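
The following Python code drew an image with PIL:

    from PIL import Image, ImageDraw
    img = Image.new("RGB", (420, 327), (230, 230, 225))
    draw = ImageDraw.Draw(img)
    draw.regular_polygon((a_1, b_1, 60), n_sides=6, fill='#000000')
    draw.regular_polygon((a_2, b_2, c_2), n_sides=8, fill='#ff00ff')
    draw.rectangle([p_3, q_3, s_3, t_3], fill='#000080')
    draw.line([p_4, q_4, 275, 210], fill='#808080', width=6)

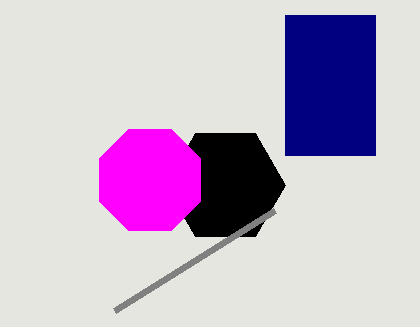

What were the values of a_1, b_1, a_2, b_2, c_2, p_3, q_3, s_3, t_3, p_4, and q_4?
a_1 = 225
b_1 = 185
a_2 = 150
b_2 = 180
c_2 = 55
p_3 = 285
q_3 = 15
s_3 = 375
t_3 = 155
p_4 = 115
q_4 = 310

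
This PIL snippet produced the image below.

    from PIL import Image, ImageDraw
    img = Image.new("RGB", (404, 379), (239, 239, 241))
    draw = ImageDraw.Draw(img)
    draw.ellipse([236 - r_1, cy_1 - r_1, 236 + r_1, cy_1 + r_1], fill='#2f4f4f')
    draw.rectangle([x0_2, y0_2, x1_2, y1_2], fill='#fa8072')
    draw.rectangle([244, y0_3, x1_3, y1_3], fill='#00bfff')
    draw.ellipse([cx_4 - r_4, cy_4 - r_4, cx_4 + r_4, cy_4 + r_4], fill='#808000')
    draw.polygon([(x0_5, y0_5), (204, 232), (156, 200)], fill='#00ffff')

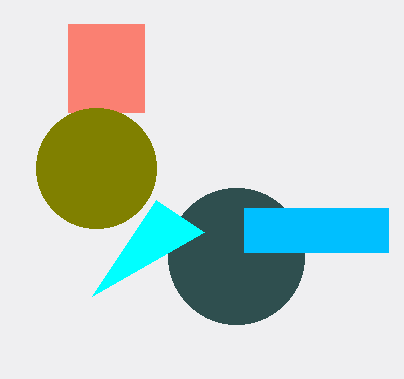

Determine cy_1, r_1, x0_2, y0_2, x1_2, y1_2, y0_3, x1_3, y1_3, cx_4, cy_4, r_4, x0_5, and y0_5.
cy_1 = 256; r_1 = 68; x0_2 = 68; y0_2 = 24; x1_2 = 144; y1_2 = 112; y0_3 = 208; x1_3 = 388; y1_3 = 252; cx_4 = 96; cy_4 = 168; r_4 = 60; x0_5 = 92; y0_5 = 296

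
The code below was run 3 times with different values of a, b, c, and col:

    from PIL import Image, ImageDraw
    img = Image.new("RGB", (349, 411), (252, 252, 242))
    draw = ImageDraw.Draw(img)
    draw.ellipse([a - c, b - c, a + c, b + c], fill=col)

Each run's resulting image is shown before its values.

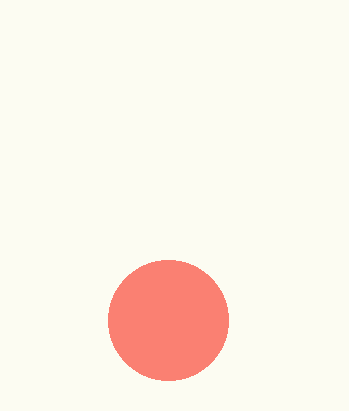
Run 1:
a = 168; b = 320; c = 60; col = 'salmon'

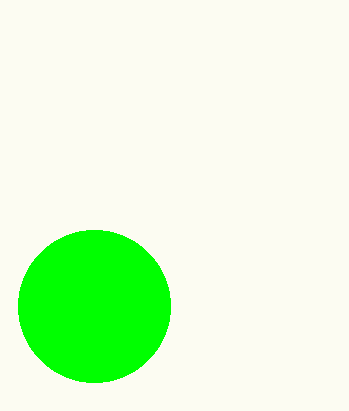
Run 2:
a = 94
b = 306
c = 76
col = 'lime'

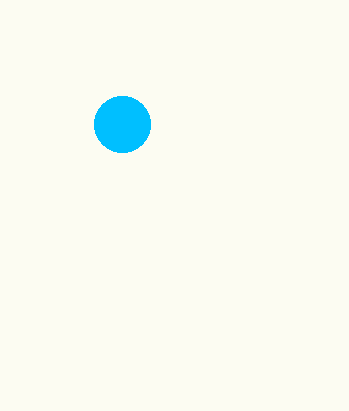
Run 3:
a = 122, b = 124, c = 28, col = 'deepskyblue'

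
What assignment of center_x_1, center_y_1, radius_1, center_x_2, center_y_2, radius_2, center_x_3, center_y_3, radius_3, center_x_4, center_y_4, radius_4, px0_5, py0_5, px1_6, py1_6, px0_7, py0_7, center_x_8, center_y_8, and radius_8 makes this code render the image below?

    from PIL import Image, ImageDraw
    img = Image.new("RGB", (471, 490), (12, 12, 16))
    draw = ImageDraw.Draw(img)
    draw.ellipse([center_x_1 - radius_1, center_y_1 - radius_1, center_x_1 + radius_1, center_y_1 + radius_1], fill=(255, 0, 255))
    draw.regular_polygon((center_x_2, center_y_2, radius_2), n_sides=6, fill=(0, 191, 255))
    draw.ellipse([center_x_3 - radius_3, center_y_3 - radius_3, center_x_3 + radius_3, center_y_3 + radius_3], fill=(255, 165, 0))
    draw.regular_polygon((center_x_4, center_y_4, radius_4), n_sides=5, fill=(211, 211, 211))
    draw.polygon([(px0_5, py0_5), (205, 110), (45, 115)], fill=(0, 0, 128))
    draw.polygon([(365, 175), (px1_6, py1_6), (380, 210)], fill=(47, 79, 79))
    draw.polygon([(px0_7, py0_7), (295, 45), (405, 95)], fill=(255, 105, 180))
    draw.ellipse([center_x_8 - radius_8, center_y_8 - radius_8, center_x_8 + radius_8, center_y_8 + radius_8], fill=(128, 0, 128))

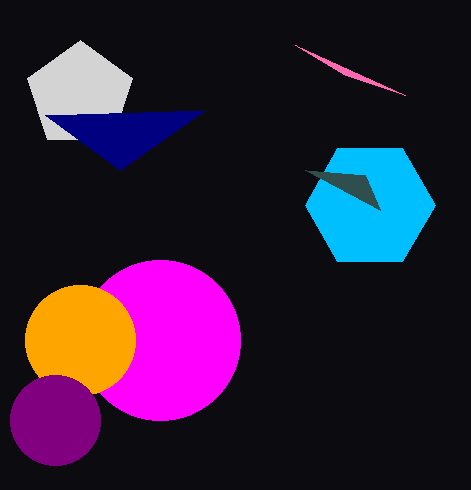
center_x_1 = 160; center_y_1 = 340; radius_1 = 80; center_x_2 = 370; center_y_2 = 205; radius_2 = 65; center_x_3 = 80; center_y_3 = 340; radius_3 = 55; center_x_4 = 80; center_y_4 = 95; radius_4 = 55; px0_5 = 120; py0_5 = 170; px1_6 = 305; py1_6 = 170; px0_7 = 345; py0_7 = 75; center_x_8 = 55; center_y_8 = 420; radius_8 = 45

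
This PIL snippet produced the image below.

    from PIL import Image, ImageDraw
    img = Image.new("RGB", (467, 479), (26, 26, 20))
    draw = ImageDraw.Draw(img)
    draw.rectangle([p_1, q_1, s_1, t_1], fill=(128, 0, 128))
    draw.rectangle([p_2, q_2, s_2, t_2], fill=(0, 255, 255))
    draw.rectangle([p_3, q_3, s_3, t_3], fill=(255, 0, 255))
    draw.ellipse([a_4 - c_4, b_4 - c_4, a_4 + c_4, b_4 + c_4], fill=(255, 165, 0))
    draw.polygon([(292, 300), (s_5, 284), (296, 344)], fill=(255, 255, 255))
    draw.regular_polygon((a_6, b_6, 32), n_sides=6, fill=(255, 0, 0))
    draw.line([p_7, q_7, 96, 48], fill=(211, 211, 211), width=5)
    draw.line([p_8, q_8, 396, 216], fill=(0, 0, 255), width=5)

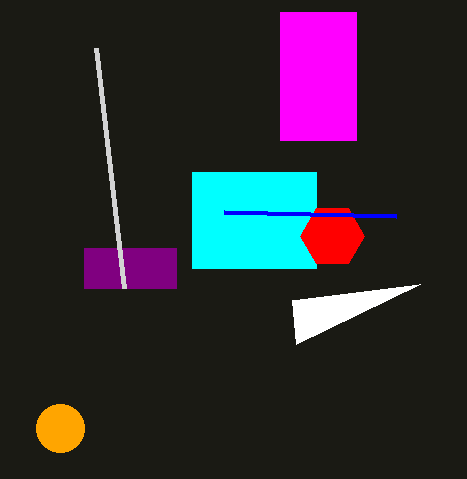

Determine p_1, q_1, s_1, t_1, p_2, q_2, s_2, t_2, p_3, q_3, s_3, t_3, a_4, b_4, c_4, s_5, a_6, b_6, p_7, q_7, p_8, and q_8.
p_1 = 84; q_1 = 248; s_1 = 176; t_1 = 288; p_2 = 192; q_2 = 172; s_2 = 316; t_2 = 268; p_3 = 280; q_3 = 12; s_3 = 356; t_3 = 140; a_4 = 60; b_4 = 428; c_4 = 24; s_5 = 420; a_6 = 332; b_6 = 236; p_7 = 124; q_7 = 288; p_8 = 224; q_8 = 212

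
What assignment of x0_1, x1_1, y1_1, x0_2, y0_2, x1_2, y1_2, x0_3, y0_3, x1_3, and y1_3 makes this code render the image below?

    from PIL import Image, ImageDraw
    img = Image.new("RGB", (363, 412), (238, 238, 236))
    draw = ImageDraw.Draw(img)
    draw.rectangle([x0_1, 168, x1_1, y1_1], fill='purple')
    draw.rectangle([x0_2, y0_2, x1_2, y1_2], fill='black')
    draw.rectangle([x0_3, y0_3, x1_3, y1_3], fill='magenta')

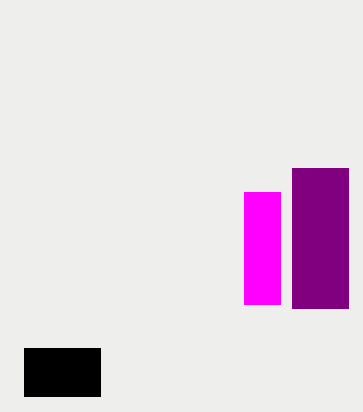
x0_1 = 292, x1_1 = 348, y1_1 = 308, x0_2 = 24, y0_2 = 348, x1_2 = 100, y1_2 = 396, x0_3 = 244, y0_3 = 192, x1_3 = 280, y1_3 = 304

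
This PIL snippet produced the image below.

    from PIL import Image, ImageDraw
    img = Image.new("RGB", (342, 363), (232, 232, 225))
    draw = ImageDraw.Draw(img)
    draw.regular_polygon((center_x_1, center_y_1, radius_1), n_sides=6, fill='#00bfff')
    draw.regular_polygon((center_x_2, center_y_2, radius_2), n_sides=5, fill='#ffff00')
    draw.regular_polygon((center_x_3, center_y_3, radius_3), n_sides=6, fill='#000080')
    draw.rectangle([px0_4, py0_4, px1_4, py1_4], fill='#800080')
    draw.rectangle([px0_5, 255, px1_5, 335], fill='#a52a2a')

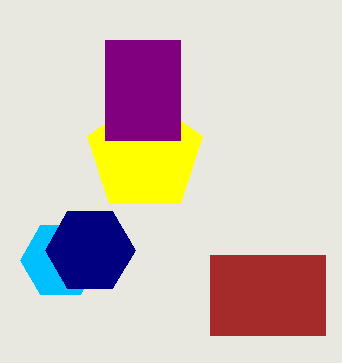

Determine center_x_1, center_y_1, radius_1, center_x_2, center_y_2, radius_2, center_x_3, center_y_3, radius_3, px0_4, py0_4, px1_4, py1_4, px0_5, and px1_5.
center_x_1 = 60, center_y_1 = 260, radius_1 = 40, center_x_2 = 145, center_y_2 = 155, radius_2 = 60, center_x_3 = 90, center_y_3 = 250, radius_3 = 45, px0_4 = 105, py0_4 = 40, px1_4 = 180, py1_4 = 140, px0_5 = 210, px1_5 = 325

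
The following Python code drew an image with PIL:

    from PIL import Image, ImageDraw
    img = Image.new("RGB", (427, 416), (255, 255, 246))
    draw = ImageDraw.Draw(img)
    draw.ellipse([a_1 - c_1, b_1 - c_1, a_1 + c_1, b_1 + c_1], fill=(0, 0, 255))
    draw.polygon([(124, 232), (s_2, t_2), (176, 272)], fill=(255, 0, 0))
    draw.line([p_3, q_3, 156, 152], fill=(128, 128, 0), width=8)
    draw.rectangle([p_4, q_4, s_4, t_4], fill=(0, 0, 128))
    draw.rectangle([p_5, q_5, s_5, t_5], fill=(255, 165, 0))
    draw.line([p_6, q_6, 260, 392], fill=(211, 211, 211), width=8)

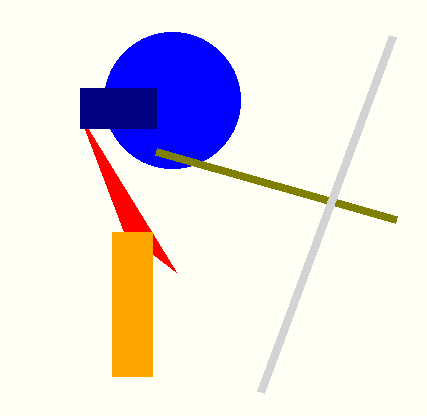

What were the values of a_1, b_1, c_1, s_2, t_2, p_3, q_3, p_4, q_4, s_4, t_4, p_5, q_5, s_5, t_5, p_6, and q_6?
a_1 = 172; b_1 = 100; c_1 = 68; s_2 = 80; t_2 = 116; p_3 = 396; q_3 = 220; p_4 = 80; q_4 = 88; s_4 = 156; t_4 = 128; p_5 = 112; q_5 = 232; s_5 = 152; t_5 = 376; p_6 = 392; q_6 = 36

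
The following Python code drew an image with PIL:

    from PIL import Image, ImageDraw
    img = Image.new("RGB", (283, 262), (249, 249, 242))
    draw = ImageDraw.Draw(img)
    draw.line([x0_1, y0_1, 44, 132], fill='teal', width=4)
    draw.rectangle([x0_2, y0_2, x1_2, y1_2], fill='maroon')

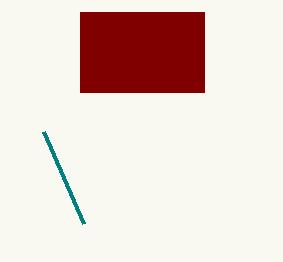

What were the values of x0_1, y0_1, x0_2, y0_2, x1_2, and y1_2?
x0_1 = 84
y0_1 = 224
x0_2 = 80
y0_2 = 12
x1_2 = 204
y1_2 = 92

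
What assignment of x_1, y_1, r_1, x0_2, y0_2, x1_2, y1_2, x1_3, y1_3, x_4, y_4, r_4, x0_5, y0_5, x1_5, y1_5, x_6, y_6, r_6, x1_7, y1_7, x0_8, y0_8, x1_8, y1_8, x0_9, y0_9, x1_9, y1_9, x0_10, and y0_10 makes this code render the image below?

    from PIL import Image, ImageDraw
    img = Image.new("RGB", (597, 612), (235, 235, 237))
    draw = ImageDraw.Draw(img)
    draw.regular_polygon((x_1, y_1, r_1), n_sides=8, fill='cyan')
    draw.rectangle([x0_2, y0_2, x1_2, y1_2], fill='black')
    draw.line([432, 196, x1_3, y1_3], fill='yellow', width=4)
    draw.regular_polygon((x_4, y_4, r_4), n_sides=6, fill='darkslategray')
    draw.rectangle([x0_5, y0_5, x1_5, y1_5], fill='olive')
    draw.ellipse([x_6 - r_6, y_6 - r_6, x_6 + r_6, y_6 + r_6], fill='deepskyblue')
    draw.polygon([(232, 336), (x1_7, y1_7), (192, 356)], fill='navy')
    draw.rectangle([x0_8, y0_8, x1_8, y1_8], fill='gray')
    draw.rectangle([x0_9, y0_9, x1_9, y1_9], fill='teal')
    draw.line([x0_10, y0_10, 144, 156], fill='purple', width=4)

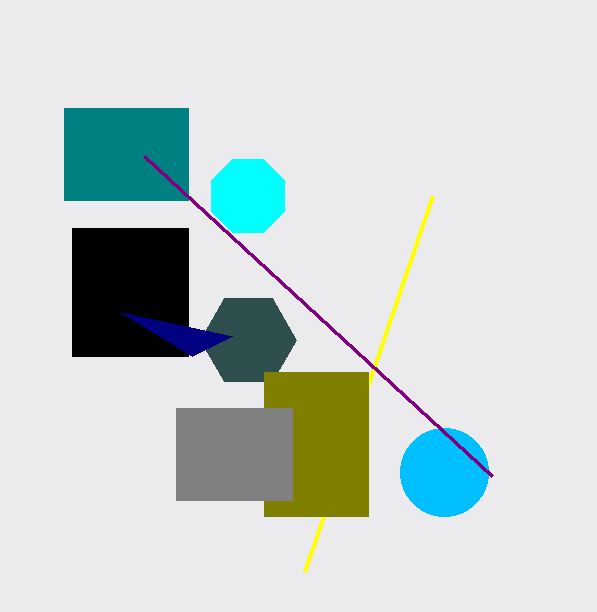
x_1 = 248, y_1 = 196, r_1 = 40, x0_2 = 72, y0_2 = 228, x1_2 = 188, y1_2 = 356, x1_3 = 304, y1_3 = 572, x_4 = 248, y_4 = 340, r_4 = 48, x0_5 = 264, y0_5 = 372, x1_5 = 368, y1_5 = 516, x_6 = 444, y_6 = 472, r_6 = 44, x1_7 = 120, y1_7 = 312, x0_8 = 176, y0_8 = 408, x1_8 = 292, y1_8 = 500, x0_9 = 64, y0_9 = 108, x1_9 = 188, y1_9 = 200, x0_10 = 492, y0_10 = 476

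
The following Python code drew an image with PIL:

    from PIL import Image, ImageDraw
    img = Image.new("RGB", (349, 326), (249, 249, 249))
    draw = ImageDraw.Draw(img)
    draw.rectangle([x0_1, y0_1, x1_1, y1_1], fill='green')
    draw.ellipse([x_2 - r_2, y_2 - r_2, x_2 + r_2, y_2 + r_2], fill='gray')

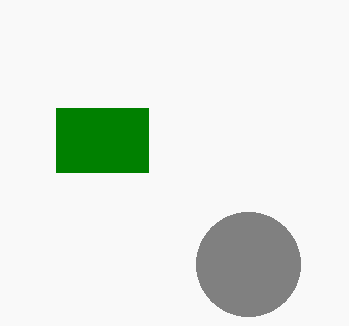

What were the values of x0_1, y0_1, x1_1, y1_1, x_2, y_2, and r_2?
x0_1 = 56
y0_1 = 108
x1_1 = 148
y1_1 = 172
x_2 = 248
y_2 = 264
r_2 = 52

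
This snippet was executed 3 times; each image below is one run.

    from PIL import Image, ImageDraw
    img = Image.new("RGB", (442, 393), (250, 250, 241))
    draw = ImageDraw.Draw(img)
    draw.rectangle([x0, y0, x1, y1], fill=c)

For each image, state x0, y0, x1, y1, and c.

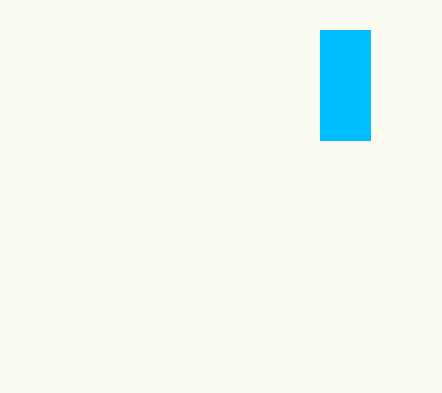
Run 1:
x0 = 320; y0 = 30; x1 = 370; y1 = 140; c = 'deepskyblue'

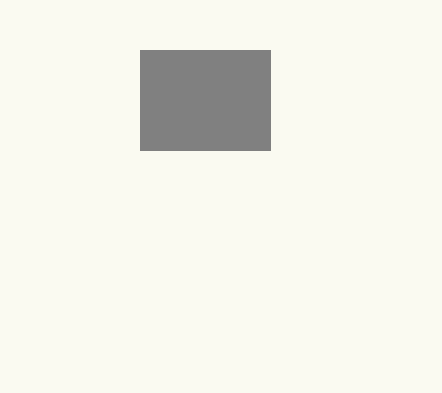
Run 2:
x0 = 140, y0 = 50, x1 = 270, y1 = 150, c = 'gray'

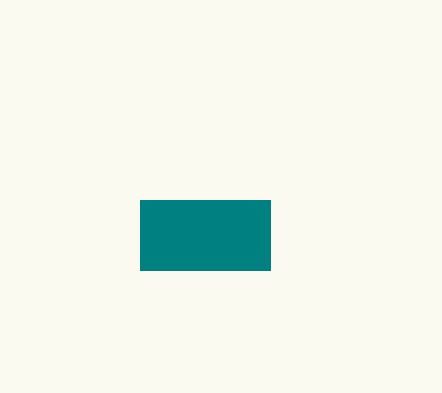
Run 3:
x0 = 140, y0 = 200, x1 = 270, y1 = 270, c = 'teal'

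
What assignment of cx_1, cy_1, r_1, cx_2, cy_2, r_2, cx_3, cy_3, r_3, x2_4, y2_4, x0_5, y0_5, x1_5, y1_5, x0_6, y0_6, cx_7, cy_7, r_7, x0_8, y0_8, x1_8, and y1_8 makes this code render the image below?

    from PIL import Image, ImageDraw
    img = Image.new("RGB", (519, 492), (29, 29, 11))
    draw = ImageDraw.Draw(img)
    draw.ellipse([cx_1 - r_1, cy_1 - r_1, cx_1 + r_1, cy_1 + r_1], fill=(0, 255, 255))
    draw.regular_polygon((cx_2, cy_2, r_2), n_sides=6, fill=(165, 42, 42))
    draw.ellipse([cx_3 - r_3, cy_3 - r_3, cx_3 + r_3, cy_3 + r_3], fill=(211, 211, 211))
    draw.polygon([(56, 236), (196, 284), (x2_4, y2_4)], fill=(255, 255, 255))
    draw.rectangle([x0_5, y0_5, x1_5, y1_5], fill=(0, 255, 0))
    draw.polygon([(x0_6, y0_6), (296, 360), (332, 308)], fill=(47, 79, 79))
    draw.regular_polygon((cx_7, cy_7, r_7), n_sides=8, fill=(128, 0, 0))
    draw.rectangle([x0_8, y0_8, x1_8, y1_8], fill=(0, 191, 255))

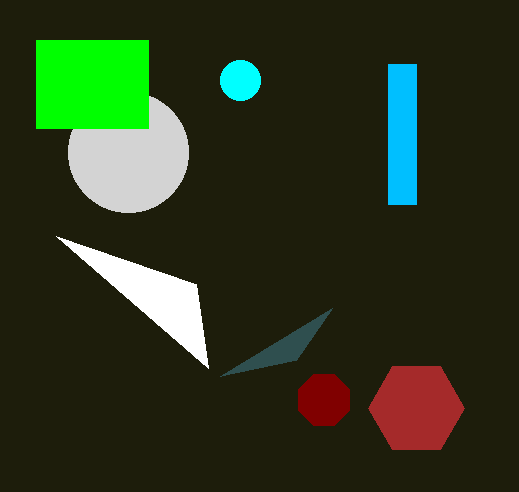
cx_1 = 240; cy_1 = 80; r_1 = 20; cx_2 = 416; cy_2 = 408; r_2 = 48; cx_3 = 128; cy_3 = 152; r_3 = 60; x2_4 = 208; y2_4 = 368; x0_5 = 36; y0_5 = 40; x1_5 = 148; y1_5 = 128; x0_6 = 220; y0_6 = 376; cx_7 = 324; cy_7 = 400; r_7 = 28; x0_8 = 388; y0_8 = 64; x1_8 = 416; y1_8 = 204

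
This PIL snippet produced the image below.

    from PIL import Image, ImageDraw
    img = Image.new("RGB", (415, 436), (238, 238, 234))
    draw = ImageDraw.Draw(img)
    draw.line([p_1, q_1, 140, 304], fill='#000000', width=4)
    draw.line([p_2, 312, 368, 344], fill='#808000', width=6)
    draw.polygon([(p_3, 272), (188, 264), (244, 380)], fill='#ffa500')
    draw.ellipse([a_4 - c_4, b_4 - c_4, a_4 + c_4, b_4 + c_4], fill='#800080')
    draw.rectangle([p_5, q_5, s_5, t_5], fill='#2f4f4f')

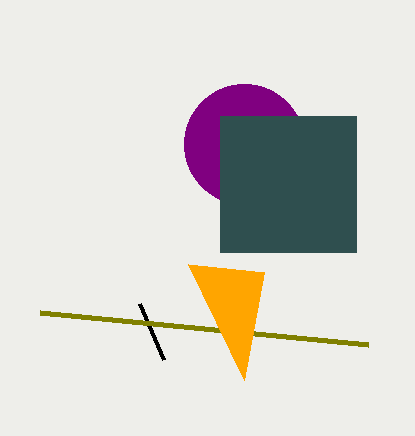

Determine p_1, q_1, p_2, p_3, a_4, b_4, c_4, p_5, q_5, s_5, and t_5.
p_1 = 164
q_1 = 360
p_2 = 40
p_3 = 264
a_4 = 244
b_4 = 144
c_4 = 60
p_5 = 220
q_5 = 116
s_5 = 356
t_5 = 252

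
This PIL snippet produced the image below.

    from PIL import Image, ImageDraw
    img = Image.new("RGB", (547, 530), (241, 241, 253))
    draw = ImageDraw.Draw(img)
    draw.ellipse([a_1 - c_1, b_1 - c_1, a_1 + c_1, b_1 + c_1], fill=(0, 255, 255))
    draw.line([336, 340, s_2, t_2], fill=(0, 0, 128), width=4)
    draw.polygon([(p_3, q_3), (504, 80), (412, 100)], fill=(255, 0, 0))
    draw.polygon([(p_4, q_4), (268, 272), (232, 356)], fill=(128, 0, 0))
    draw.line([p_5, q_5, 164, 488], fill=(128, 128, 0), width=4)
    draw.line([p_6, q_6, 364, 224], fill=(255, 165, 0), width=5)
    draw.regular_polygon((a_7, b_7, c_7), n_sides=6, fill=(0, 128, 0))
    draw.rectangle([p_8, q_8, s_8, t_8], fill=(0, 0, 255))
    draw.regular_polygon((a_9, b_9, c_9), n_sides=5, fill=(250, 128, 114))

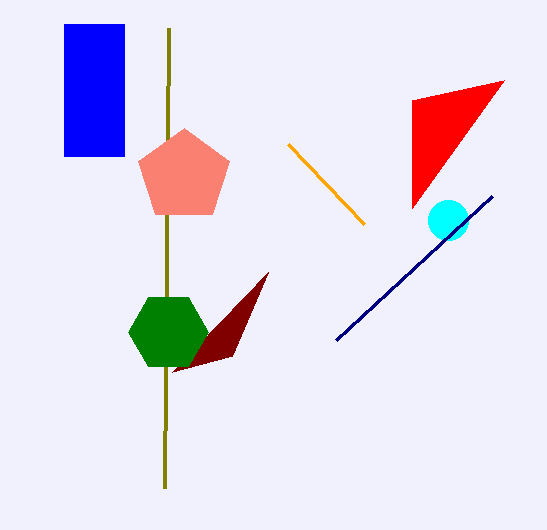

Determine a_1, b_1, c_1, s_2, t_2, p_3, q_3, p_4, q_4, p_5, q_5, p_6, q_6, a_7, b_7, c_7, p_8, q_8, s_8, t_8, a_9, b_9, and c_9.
a_1 = 448
b_1 = 220
c_1 = 20
s_2 = 492
t_2 = 196
p_3 = 412
q_3 = 208
p_4 = 172
q_4 = 372
p_5 = 168
q_5 = 28
p_6 = 288
q_6 = 144
a_7 = 168
b_7 = 332
c_7 = 40
p_8 = 64
q_8 = 24
s_8 = 124
t_8 = 156
a_9 = 184
b_9 = 176
c_9 = 48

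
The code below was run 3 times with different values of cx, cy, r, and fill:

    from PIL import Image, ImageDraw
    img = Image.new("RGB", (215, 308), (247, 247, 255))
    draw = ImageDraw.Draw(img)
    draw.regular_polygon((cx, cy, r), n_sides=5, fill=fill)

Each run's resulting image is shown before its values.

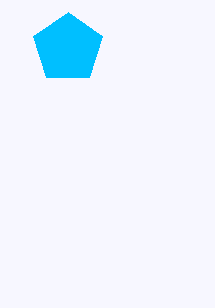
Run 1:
cx = 68, cy = 48, r = 36, fill = 'deepskyblue'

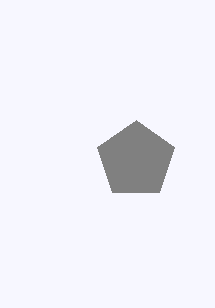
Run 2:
cx = 136; cy = 160; r = 40; fill = 'gray'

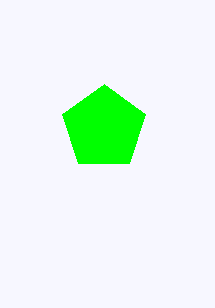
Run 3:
cx = 104
cy = 128
r = 44
fill = 'lime'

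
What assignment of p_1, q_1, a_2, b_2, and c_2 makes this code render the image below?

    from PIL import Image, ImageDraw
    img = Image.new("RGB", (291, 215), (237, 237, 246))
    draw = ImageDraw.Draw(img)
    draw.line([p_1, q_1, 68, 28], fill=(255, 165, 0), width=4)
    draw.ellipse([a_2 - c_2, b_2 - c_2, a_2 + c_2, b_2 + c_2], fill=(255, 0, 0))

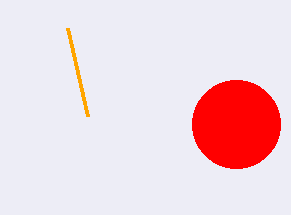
p_1 = 88, q_1 = 116, a_2 = 236, b_2 = 124, c_2 = 44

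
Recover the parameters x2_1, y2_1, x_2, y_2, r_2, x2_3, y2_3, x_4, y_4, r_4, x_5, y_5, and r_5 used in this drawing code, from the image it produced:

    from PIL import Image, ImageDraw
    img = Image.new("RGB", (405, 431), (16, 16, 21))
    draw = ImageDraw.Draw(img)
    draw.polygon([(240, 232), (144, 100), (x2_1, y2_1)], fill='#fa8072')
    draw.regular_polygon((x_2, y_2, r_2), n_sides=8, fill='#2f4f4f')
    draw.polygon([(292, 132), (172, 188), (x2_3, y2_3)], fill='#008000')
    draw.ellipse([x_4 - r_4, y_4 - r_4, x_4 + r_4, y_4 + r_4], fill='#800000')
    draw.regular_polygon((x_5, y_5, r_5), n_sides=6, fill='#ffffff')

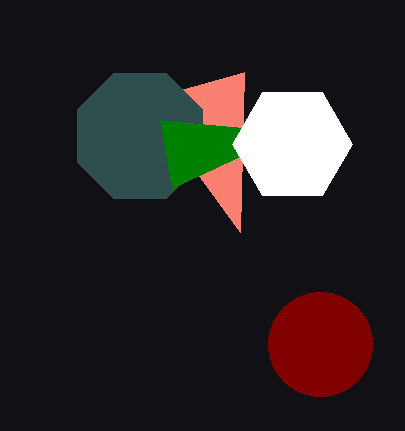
x2_1 = 244; y2_1 = 72; x_2 = 140; y_2 = 136; r_2 = 68; x2_3 = 160; y2_3 = 120; x_4 = 320; y_4 = 344; r_4 = 52; x_5 = 292; y_5 = 144; r_5 = 60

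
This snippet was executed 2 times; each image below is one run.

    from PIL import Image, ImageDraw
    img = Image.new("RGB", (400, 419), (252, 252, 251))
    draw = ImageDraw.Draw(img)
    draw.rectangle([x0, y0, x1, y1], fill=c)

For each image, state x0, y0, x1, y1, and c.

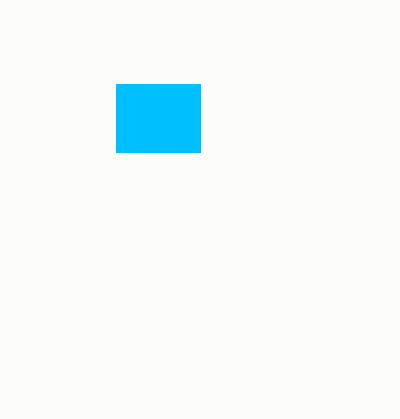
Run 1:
x0 = 116
y0 = 84
x1 = 200
y1 = 152
c = 'deepskyblue'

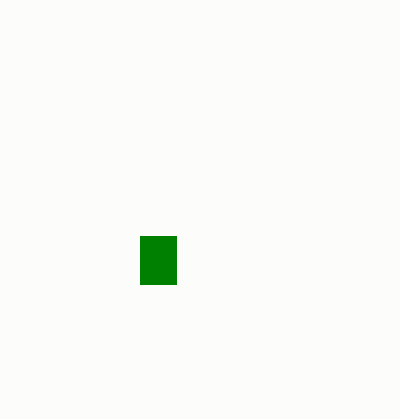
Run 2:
x0 = 140, y0 = 236, x1 = 176, y1 = 284, c = 'green'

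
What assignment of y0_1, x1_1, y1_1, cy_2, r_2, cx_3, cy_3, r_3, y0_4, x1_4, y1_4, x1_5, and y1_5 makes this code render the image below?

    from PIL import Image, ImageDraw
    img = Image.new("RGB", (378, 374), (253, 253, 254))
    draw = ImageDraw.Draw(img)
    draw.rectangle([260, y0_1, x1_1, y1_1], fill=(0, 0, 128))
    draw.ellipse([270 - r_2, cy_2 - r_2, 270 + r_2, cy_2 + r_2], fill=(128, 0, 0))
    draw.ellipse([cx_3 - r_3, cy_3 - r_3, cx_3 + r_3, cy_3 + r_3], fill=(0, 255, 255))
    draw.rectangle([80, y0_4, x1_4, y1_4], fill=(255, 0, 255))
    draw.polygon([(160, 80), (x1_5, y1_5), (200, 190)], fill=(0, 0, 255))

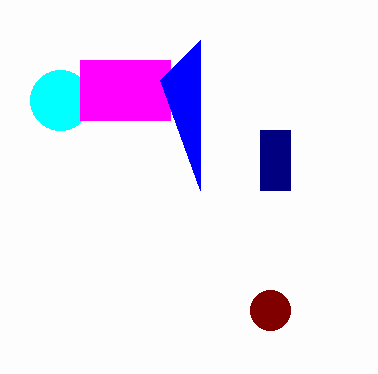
y0_1 = 130
x1_1 = 290
y1_1 = 190
cy_2 = 310
r_2 = 20
cx_3 = 60
cy_3 = 100
r_3 = 30
y0_4 = 60
x1_4 = 170
y1_4 = 120
x1_5 = 200
y1_5 = 40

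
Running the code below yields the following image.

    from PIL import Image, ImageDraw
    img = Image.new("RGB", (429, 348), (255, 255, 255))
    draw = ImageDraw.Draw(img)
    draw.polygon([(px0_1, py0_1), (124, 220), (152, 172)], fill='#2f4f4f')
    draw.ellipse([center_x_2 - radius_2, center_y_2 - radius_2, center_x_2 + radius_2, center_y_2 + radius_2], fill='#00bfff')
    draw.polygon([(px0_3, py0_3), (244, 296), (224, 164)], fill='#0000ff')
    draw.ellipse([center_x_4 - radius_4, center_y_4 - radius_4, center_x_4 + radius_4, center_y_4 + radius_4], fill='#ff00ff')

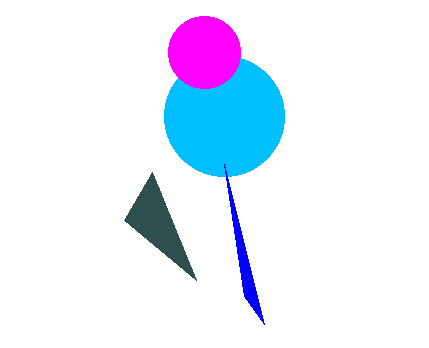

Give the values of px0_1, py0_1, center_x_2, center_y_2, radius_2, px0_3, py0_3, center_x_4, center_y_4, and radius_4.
px0_1 = 196; py0_1 = 280; center_x_2 = 224; center_y_2 = 116; radius_2 = 60; px0_3 = 264; py0_3 = 324; center_x_4 = 204; center_y_4 = 52; radius_4 = 36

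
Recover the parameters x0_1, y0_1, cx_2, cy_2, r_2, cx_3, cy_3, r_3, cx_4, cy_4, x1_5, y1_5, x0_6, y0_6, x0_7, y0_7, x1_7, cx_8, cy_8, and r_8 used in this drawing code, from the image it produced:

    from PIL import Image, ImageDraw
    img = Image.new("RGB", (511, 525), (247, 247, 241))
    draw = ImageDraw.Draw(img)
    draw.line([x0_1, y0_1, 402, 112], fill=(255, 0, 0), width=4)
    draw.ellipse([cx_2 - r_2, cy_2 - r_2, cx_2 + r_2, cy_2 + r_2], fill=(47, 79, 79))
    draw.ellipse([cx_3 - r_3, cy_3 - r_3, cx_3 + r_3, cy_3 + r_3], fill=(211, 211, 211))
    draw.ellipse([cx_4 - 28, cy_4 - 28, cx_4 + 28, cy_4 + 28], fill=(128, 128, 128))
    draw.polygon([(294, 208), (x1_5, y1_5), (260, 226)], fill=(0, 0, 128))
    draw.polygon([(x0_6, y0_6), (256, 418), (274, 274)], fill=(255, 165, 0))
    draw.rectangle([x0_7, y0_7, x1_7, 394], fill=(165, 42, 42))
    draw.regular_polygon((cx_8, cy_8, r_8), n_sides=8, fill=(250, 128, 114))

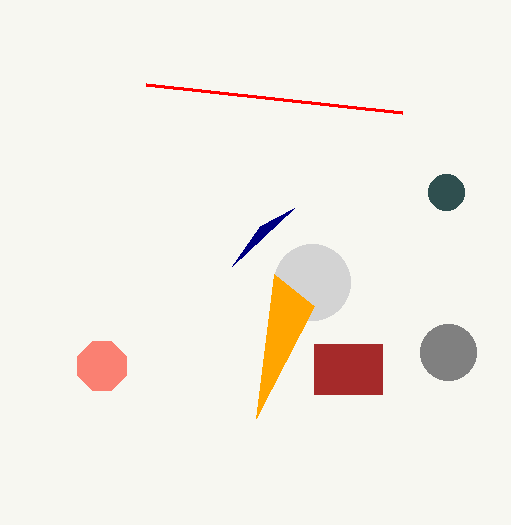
x0_1 = 146, y0_1 = 84, cx_2 = 446, cy_2 = 192, r_2 = 18, cx_3 = 312, cy_3 = 282, r_3 = 38, cx_4 = 448, cy_4 = 352, x1_5 = 232, y1_5 = 266, x0_6 = 314, y0_6 = 306, x0_7 = 314, y0_7 = 344, x1_7 = 382, cx_8 = 102, cy_8 = 366, r_8 = 26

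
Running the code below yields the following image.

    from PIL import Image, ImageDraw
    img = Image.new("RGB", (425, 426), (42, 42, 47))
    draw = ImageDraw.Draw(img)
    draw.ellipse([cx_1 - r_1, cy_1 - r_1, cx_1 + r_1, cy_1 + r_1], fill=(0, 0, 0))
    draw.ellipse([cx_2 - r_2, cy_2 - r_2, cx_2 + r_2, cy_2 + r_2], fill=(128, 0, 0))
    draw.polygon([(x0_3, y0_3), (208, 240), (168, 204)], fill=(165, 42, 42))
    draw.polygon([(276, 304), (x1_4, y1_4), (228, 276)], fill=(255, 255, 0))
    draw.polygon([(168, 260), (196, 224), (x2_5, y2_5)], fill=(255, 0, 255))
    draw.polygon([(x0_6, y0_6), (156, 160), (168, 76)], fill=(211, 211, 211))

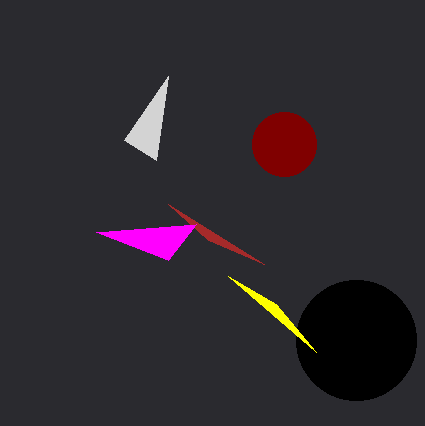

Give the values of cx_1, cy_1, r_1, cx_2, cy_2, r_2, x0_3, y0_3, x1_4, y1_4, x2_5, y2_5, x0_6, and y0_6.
cx_1 = 356; cy_1 = 340; r_1 = 60; cx_2 = 284; cy_2 = 144; r_2 = 32; x0_3 = 264; y0_3 = 264; x1_4 = 316; y1_4 = 352; x2_5 = 96; y2_5 = 232; x0_6 = 124; y0_6 = 140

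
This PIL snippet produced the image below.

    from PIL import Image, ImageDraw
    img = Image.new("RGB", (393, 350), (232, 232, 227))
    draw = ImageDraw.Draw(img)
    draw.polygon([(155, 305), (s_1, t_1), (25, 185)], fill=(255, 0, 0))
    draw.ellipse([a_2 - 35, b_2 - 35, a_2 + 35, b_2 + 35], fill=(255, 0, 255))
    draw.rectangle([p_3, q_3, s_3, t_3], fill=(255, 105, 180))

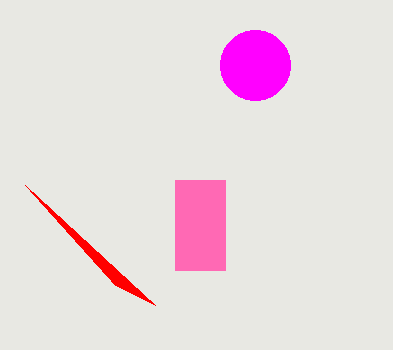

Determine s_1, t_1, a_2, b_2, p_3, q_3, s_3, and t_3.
s_1 = 115
t_1 = 285
a_2 = 255
b_2 = 65
p_3 = 175
q_3 = 180
s_3 = 225
t_3 = 270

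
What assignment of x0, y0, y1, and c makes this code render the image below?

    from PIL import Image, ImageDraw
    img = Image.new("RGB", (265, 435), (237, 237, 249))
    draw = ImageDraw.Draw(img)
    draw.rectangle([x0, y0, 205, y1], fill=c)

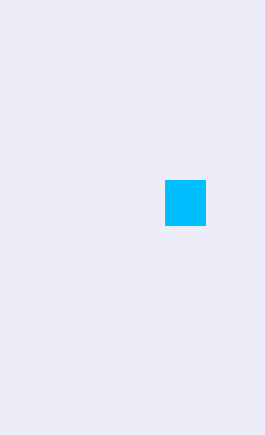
x0 = 165; y0 = 180; y1 = 225; c = 'deepskyblue'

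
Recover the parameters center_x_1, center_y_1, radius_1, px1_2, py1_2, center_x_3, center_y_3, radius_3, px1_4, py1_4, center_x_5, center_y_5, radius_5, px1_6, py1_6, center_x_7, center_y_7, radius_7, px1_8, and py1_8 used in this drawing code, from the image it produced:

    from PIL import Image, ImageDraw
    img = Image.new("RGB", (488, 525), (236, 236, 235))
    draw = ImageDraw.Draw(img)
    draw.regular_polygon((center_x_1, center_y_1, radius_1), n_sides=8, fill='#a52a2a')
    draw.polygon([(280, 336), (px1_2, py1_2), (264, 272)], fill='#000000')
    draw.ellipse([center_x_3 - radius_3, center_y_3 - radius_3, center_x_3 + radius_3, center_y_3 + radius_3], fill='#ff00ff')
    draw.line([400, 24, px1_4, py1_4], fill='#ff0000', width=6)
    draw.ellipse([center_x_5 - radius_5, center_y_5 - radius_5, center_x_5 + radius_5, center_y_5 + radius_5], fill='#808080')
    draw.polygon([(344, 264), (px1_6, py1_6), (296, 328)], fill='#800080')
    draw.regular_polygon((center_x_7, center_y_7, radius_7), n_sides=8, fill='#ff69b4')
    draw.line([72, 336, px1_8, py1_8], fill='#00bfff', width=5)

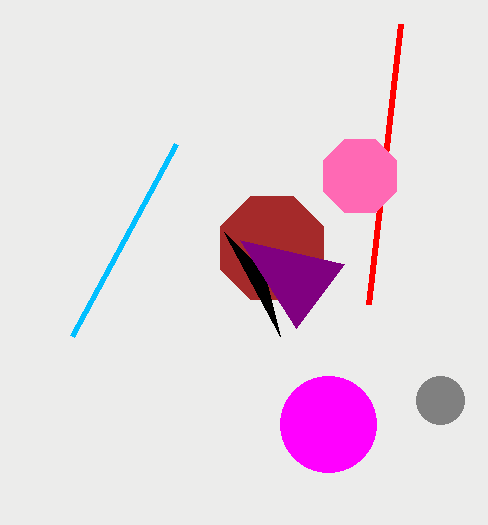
center_x_1 = 272, center_y_1 = 248, radius_1 = 56, px1_2 = 224, py1_2 = 232, center_x_3 = 328, center_y_3 = 424, radius_3 = 48, px1_4 = 368, py1_4 = 304, center_x_5 = 440, center_y_5 = 400, radius_5 = 24, px1_6 = 240, py1_6 = 240, center_x_7 = 360, center_y_7 = 176, radius_7 = 40, px1_8 = 176, py1_8 = 144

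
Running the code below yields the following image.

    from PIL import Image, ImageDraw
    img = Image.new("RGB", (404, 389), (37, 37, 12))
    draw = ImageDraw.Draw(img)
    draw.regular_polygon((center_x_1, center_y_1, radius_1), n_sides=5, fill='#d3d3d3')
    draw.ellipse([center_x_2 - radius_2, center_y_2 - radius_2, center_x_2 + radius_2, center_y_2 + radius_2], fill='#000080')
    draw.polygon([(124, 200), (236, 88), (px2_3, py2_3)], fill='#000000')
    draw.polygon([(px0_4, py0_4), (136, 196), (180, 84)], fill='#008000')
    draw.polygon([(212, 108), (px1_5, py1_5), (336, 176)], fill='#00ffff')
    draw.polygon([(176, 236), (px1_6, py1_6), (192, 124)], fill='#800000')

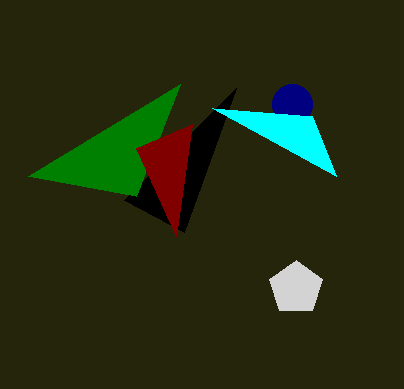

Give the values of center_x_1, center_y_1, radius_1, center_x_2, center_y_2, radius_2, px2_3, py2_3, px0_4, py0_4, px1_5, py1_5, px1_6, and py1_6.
center_x_1 = 296, center_y_1 = 288, radius_1 = 28, center_x_2 = 292, center_y_2 = 104, radius_2 = 20, px2_3 = 184, py2_3 = 232, px0_4 = 28, py0_4 = 176, px1_5 = 312, py1_5 = 116, px1_6 = 136, py1_6 = 148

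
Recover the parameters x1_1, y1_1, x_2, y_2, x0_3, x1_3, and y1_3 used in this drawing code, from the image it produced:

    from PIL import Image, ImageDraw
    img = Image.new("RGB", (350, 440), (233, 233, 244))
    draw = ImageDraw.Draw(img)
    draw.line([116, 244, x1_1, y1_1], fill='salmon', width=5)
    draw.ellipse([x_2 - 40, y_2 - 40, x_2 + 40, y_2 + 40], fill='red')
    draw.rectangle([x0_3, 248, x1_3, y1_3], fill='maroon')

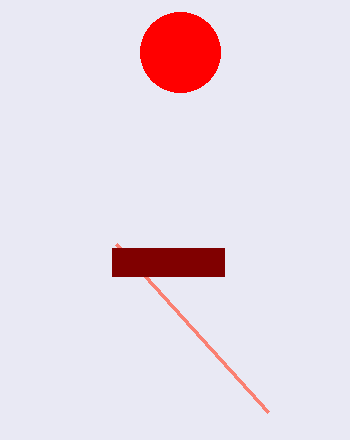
x1_1 = 268
y1_1 = 412
x_2 = 180
y_2 = 52
x0_3 = 112
x1_3 = 224
y1_3 = 276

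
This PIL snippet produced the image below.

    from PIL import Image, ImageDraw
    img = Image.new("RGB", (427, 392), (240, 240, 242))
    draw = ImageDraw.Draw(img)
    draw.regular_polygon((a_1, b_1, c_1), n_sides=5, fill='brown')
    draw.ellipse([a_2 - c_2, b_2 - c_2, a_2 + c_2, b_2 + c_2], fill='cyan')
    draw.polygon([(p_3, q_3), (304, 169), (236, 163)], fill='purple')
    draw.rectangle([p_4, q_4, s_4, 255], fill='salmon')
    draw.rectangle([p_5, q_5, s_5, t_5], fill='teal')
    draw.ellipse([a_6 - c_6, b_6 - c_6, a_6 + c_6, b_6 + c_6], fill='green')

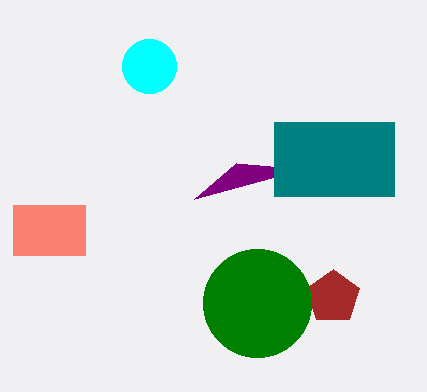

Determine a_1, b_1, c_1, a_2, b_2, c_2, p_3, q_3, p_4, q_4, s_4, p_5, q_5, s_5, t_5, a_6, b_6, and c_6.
a_1 = 333; b_1 = 297; c_1 = 28; a_2 = 149; b_2 = 66; c_2 = 27; p_3 = 194; q_3 = 199; p_4 = 13; q_4 = 205; s_4 = 85; p_5 = 274; q_5 = 122; s_5 = 394; t_5 = 196; a_6 = 257; b_6 = 303; c_6 = 54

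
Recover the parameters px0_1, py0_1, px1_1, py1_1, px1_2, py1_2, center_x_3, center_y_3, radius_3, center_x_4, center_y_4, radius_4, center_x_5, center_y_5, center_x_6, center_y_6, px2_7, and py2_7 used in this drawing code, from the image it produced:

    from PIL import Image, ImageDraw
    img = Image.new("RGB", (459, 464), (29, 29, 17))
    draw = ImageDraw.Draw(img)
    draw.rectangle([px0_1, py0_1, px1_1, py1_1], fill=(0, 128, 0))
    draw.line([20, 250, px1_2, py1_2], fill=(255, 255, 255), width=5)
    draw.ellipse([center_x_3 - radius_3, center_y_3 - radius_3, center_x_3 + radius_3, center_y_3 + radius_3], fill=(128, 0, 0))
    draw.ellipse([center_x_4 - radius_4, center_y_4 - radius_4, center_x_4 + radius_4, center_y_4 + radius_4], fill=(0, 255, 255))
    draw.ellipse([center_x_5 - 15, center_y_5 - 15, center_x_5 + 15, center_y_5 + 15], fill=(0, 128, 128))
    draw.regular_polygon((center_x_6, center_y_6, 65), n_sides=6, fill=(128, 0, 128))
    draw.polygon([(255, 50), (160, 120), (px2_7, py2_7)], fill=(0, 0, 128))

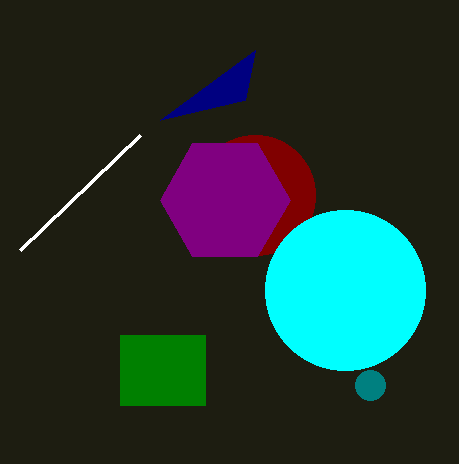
px0_1 = 120, py0_1 = 335, px1_1 = 205, py1_1 = 405, px1_2 = 140, py1_2 = 135, center_x_3 = 255, center_y_3 = 195, radius_3 = 60, center_x_4 = 345, center_y_4 = 290, radius_4 = 80, center_x_5 = 370, center_y_5 = 385, center_x_6 = 225, center_y_6 = 200, px2_7 = 245, py2_7 = 100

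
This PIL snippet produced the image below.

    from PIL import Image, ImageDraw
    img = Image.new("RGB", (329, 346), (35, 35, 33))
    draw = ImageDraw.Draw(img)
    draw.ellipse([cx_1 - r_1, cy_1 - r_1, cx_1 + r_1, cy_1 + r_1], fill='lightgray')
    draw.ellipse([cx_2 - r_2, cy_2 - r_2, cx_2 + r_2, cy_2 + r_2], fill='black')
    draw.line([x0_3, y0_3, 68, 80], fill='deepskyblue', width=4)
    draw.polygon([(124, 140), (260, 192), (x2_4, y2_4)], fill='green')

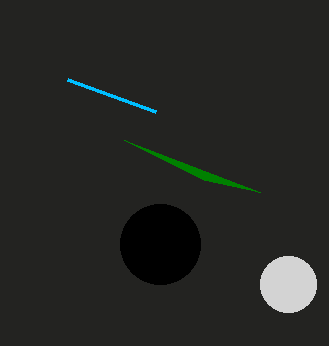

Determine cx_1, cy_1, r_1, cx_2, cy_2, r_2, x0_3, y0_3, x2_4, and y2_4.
cx_1 = 288, cy_1 = 284, r_1 = 28, cx_2 = 160, cy_2 = 244, r_2 = 40, x0_3 = 156, y0_3 = 112, x2_4 = 204, y2_4 = 180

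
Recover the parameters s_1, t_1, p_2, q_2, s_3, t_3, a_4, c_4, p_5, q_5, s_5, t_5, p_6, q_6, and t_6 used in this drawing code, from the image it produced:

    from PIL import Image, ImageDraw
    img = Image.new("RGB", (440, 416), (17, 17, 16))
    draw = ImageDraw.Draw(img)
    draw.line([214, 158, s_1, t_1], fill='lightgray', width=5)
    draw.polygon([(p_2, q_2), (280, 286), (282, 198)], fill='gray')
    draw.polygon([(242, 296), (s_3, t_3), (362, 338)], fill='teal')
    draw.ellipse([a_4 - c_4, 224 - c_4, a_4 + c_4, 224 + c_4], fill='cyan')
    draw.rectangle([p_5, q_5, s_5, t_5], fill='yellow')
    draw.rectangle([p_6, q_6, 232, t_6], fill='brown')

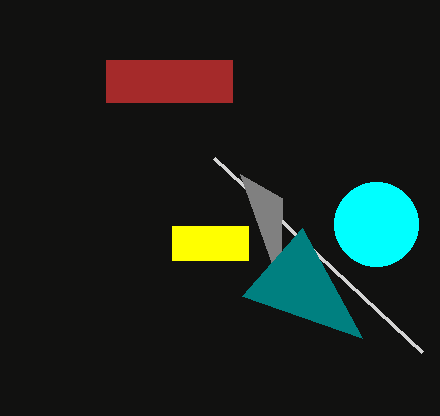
s_1 = 422
t_1 = 352
p_2 = 240
q_2 = 174
s_3 = 302
t_3 = 228
a_4 = 376
c_4 = 42
p_5 = 172
q_5 = 226
s_5 = 248
t_5 = 260
p_6 = 106
q_6 = 60
t_6 = 102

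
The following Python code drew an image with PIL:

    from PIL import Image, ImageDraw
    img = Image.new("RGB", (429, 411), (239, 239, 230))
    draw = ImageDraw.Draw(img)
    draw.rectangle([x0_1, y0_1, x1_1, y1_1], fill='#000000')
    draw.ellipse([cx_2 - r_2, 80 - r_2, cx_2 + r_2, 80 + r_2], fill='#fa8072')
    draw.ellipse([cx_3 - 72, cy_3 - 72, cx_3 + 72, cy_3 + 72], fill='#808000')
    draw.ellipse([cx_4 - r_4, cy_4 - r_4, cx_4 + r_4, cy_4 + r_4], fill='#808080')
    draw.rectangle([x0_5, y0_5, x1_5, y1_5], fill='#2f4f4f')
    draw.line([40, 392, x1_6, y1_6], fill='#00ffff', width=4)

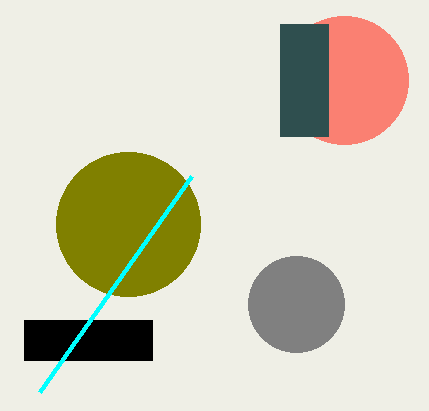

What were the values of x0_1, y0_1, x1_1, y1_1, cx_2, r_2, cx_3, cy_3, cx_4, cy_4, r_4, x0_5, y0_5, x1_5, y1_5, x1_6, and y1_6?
x0_1 = 24, y0_1 = 320, x1_1 = 152, y1_1 = 360, cx_2 = 344, r_2 = 64, cx_3 = 128, cy_3 = 224, cx_4 = 296, cy_4 = 304, r_4 = 48, x0_5 = 280, y0_5 = 24, x1_5 = 328, y1_5 = 136, x1_6 = 192, y1_6 = 176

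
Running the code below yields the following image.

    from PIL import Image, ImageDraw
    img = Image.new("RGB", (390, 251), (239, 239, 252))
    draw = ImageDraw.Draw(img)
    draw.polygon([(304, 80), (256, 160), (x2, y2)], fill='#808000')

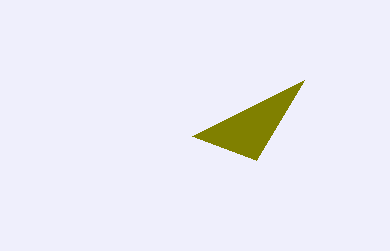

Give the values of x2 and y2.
x2 = 192
y2 = 136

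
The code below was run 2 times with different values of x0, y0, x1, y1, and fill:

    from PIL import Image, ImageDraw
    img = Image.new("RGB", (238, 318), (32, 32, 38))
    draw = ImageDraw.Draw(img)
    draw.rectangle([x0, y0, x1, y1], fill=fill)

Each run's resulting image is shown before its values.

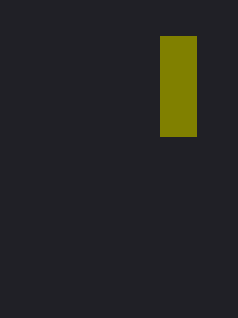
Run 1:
x0 = 160
y0 = 36
x1 = 196
y1 = 136
fill = 'olive'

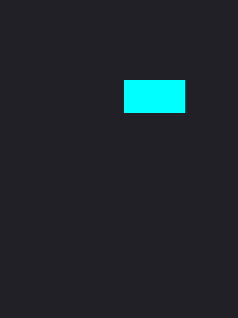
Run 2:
x0 = 124; y0 = 80; x1 = 184; y1 = 112; fill = 'cyan'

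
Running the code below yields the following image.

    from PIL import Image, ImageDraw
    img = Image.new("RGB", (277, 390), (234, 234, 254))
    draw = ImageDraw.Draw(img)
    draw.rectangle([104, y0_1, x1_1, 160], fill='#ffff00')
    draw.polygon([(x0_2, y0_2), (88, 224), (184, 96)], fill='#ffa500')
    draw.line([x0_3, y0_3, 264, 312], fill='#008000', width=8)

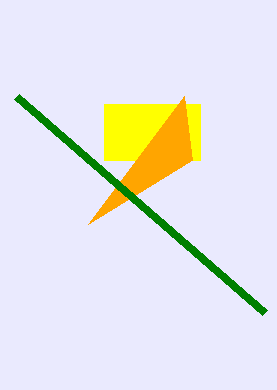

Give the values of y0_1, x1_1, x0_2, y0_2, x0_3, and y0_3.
y0_1 = 104; x1_1 = 200; x0_2 = 192; y0_2 = 160; x0_3 = 16; y0_3 = 96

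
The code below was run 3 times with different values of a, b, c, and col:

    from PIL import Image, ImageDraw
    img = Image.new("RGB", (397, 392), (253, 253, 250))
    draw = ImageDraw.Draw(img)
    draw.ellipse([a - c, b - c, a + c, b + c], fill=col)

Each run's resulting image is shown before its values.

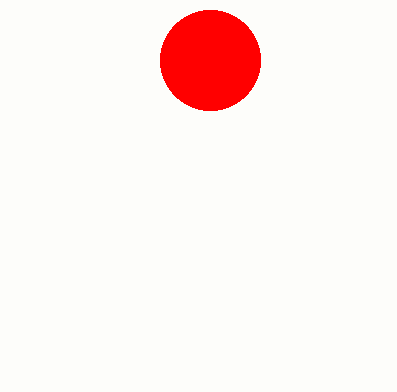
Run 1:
a = 210; b = 60; c = 50; col = 'red'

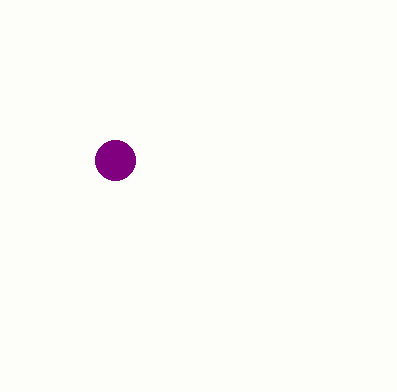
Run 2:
a = 115; b = 160; c = 20; col = 'purple'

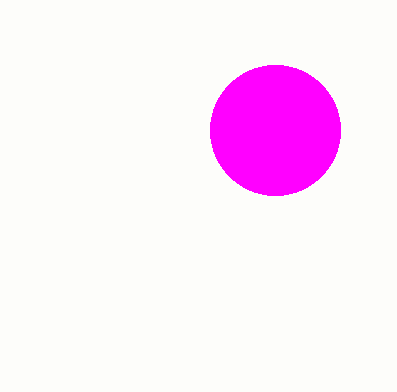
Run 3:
a = 275
b = 130
c = 65
col = 'magenta'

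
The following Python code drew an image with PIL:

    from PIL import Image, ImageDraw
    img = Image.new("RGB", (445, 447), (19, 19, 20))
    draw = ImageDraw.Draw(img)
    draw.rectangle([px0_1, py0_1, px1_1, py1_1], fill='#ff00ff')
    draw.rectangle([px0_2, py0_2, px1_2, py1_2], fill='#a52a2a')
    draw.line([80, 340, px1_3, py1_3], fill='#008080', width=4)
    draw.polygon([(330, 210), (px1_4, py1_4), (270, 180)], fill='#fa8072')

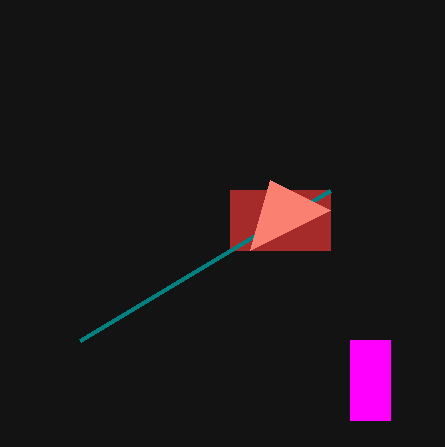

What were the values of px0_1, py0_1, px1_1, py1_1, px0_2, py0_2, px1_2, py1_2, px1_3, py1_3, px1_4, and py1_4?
px0_1 = 350
py0_1 = 340
px1_1 = 390
py1_1 = 420
px0_2 = 230
py0_2 = 190
px1_2 = 330
py1_2 = 250
px1_3 = 330
py1_3 = 190
px1_4 = 250
py1_4 = 250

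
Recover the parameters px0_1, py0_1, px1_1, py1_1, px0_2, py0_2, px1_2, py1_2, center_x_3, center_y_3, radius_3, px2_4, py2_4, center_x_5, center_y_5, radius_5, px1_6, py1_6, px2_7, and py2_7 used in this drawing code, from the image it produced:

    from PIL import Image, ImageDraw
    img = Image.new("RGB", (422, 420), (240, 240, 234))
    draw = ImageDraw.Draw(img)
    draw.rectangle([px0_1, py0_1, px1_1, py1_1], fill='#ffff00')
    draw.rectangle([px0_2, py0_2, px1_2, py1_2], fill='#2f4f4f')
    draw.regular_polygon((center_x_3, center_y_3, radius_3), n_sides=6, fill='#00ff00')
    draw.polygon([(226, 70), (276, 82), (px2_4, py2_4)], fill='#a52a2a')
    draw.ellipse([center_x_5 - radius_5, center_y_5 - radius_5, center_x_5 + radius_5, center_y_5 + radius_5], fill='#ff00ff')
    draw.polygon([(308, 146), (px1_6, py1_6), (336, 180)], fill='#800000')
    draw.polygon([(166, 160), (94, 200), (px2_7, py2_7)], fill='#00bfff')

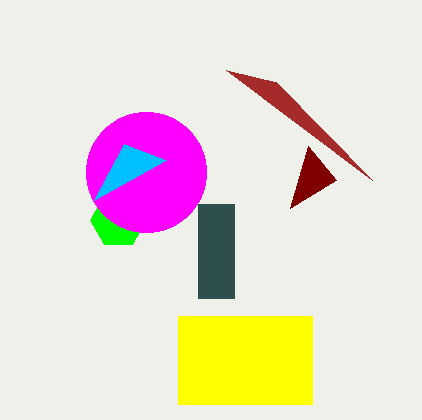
px0_1 = 178, py0_1 = 316, px1_1 = 312, py1_1 = 404, px0_2 = 198, py0_2 = 204, px1_2 = 234, py1_2 = 298, center_x_3 = 118, center_y_3 = 220, radius_3 = 28, px2_4 = 372, py2_4 = 180, center_x_5 = 146, center_y_5 = 172, radius_5 = 60, px1_6 = 290, py1_6 = 208, px2_7 = 124, py2_7 = 144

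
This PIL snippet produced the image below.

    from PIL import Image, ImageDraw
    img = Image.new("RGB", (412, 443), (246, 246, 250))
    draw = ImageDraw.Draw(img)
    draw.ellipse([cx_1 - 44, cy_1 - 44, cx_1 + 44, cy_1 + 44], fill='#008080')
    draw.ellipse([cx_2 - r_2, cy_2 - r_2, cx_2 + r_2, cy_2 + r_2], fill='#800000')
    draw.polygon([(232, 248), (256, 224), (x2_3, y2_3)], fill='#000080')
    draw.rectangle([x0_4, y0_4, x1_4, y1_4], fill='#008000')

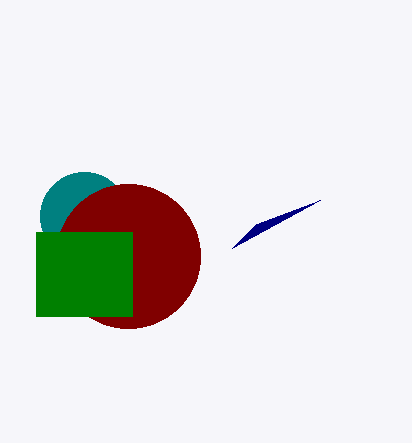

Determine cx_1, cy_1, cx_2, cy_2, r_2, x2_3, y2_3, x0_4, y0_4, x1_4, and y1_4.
cx_1 = 84
cy_1 = 216
cx_2 = 128
cy_2 = 256
r_2 = 72
x2_3 = 320
y2_3 = 200
x0_4 = 36
y0_4 = 232
x1_4 = 132
y1_4 = 316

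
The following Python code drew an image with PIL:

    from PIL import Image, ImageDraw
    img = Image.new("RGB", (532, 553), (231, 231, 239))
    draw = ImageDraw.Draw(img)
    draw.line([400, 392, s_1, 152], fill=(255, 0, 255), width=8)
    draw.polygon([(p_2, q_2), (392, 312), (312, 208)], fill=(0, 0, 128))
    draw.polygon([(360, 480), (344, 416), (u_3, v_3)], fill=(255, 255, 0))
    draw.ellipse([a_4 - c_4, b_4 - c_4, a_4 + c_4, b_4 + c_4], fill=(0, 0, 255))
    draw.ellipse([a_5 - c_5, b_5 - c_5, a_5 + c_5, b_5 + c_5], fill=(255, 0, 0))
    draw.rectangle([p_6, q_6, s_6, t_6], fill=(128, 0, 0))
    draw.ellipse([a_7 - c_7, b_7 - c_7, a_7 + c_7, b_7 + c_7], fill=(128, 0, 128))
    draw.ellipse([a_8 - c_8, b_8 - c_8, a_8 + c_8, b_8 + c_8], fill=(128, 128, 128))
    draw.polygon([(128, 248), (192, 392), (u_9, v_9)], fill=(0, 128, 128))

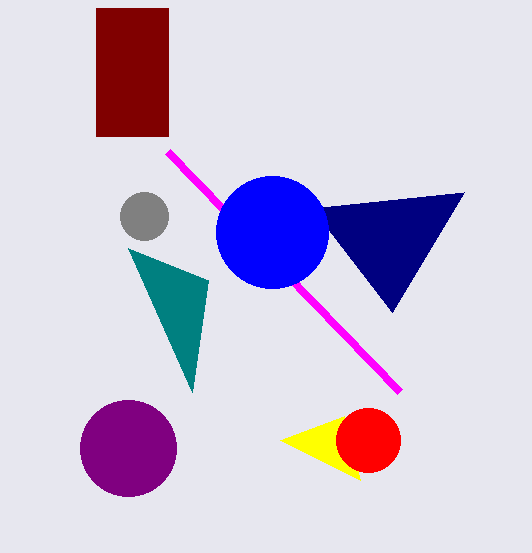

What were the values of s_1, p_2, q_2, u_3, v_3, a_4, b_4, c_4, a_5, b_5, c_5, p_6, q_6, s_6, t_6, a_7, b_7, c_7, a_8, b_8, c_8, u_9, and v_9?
s_1 = 168, p_2 = 464, q_2 = 192, u_3 = 280, v_3 = 440, a_4 = 272, b_4 = 232, c_4 = 56, a_5 = 368, b_5 = 440, c_5 = 32, p_6 = 96, q_6 = 8, s_6 = 168, t_6 = 136, a_7 = 128, b_7 = 448, c_7 = 48, a_8 = 144, b_8 = 216, c_8 = 24, u_9 = 208, v_9 = 280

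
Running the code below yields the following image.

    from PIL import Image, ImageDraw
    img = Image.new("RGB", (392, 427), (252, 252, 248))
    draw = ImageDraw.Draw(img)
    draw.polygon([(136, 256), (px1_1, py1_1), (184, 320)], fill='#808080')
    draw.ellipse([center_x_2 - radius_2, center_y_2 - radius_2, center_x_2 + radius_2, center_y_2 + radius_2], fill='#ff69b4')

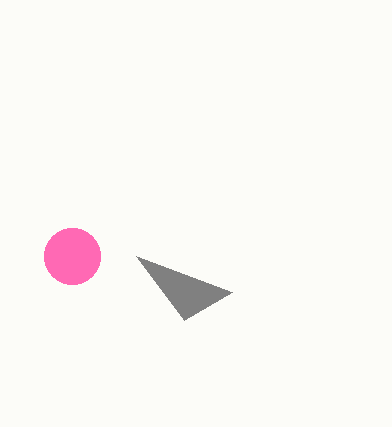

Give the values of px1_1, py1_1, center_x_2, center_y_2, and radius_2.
px1_1 = 232, py1_1 = 292, center_x_2 = 72, center_y_2 = 256, radius_2 = 28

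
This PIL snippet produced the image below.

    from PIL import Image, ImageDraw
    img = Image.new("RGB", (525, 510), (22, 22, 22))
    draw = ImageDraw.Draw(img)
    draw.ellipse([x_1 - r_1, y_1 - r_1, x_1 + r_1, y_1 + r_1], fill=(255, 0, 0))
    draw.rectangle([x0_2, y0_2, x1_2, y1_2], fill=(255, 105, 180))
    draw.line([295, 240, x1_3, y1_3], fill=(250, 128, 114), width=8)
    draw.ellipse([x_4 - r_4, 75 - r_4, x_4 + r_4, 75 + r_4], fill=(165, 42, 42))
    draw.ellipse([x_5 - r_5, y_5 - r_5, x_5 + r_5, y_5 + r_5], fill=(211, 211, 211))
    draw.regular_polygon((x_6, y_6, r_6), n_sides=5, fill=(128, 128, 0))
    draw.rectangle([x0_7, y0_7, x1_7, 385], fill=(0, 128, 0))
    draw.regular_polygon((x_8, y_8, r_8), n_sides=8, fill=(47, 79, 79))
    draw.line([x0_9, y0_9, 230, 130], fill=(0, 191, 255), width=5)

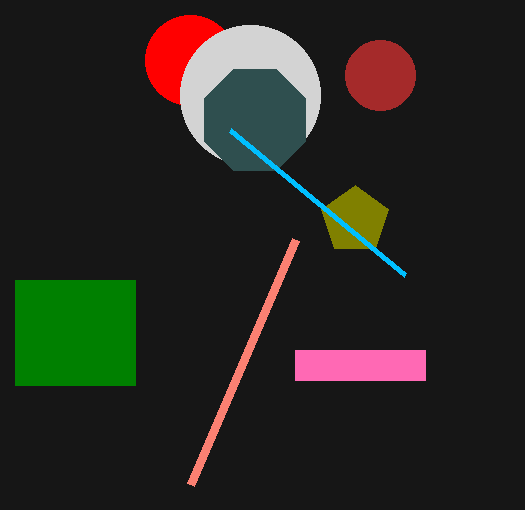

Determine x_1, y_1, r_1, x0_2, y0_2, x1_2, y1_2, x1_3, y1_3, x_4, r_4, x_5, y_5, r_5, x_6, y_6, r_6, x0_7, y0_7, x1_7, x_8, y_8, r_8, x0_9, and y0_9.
x_1 = 190, y_1 = 60, r_1 = 45, x0_2 = 295, y0_2 = 350, x1_2 = 425, y1_2 = 380, x1_3 = 190, y1_3 = 485, x_4 = 380, r_4 = 35, x_5 = 250, y_5 = 95, r_5 = 70, x_6 = 355, y_6 = 220, r_6 = 35, x0_7 = 15, y0_7 = 280, x1_7 = 135, x_8 = 255, y_8 = 120, r_8 = 55, x0_9 = 405, y0_9 = 275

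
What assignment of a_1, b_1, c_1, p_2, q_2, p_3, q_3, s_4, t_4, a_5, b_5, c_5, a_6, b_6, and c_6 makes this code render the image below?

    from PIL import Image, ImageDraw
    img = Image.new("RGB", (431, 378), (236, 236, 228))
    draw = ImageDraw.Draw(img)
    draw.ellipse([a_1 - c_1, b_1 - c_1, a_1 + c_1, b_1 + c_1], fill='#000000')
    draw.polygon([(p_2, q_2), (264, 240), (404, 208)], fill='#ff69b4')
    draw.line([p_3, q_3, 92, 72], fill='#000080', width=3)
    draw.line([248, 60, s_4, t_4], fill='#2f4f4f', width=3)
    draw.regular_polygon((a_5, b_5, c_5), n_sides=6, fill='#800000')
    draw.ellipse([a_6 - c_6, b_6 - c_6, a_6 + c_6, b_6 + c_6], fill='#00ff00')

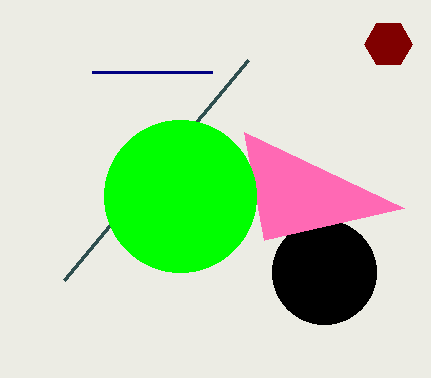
a_1 = 324
b_1 = 272
c_1 = 52
p_2 = 244
q_2 = 132
p_3 = 212
q_3 = 72
s_4 = 64
t_4 = 280
a_5 = 388
b_5 = 44
c_5 = 24
a_6 = 180
b_6 = 196
c_6 = 76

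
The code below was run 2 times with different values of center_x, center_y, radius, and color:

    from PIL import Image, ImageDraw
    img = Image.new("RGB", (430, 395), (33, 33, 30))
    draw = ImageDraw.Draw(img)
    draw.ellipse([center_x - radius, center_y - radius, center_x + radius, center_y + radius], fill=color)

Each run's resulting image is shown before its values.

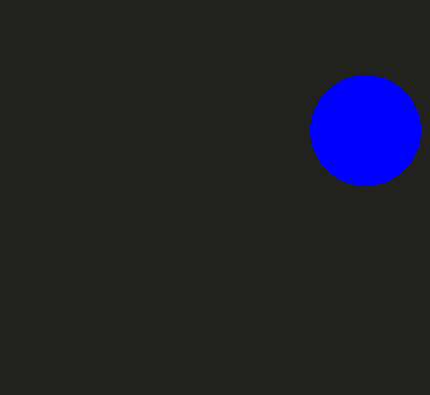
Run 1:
center_x = 365; center_y = 130; radius = 55; color = 'blue'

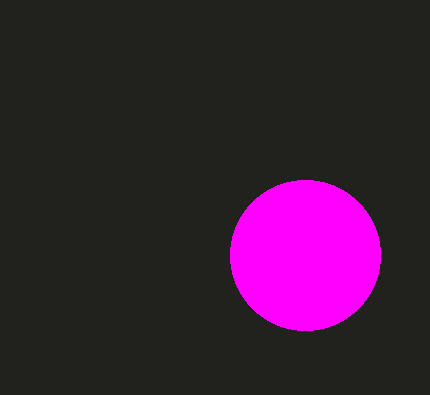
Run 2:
center_x = 305, center_y = 255, radius = 75, color = 'magenta'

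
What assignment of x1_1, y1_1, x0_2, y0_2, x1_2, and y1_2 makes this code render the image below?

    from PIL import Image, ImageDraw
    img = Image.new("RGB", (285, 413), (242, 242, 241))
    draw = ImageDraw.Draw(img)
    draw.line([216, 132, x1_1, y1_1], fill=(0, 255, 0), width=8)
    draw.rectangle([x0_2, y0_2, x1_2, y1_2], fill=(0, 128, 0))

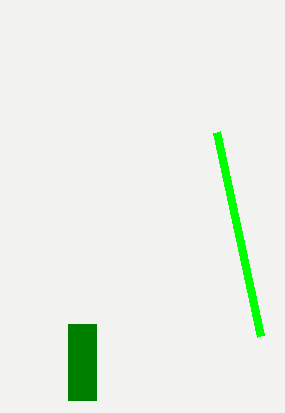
x1_1 = 260
y1_1 = 336
x0_2 = 68
y0_2 = 324
x1_2 = 96
y1_2 = 400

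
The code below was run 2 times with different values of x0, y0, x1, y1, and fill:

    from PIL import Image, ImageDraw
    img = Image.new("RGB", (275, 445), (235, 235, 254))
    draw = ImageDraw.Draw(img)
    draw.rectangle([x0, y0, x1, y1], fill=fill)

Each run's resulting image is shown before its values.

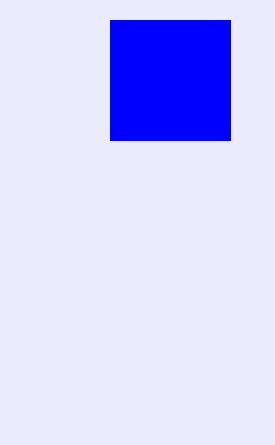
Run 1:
x0 = 110
y0 = 20
x1 = 230
y1 = 140
fill = 'blue'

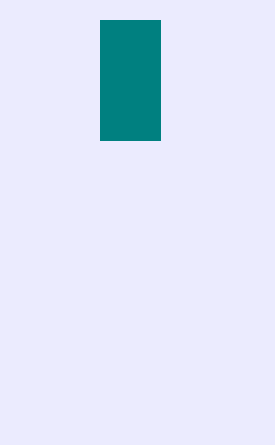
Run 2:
x0 = 100, y0 = 20, x1 = 160, y1 = 140, fill = 'teal'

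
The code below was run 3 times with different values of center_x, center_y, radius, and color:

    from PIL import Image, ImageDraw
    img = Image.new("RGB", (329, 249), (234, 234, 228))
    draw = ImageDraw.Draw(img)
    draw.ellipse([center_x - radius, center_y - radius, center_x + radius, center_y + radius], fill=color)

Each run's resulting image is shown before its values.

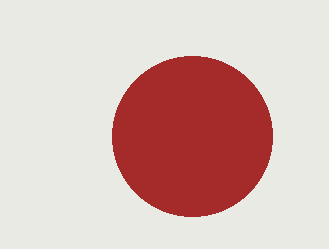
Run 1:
center_x = 192
center_y = 136
radius = 80
color = 'brown'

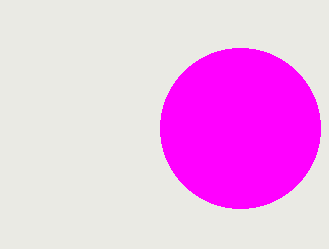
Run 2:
center_x = 240, center_y = 128, radius = 80, color = 'magenta'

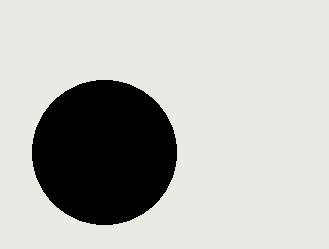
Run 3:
center_x = 104, center_y = 152, radius = 72, color = 'black'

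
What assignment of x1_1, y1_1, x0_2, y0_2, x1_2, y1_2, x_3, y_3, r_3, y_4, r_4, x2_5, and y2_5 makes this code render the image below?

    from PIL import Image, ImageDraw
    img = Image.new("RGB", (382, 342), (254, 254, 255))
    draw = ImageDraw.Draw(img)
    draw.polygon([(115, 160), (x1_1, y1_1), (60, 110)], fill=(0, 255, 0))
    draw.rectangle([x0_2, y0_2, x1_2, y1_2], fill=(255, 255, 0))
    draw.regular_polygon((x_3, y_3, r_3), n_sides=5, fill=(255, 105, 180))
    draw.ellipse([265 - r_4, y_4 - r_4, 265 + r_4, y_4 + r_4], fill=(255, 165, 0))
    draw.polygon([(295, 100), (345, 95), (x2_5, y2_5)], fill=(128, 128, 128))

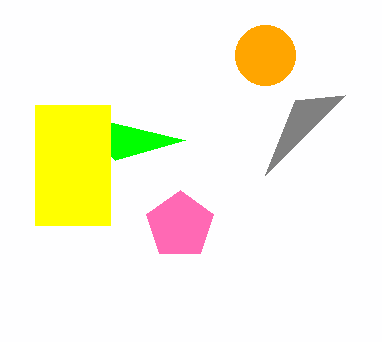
x1_1 = 185
y1_1 = 140
x0_2 = 35
y0_2 = 105
x1_2 = 110
y1_2 = 225
x_3 = 180
y_3 = 225
r_3 = 35
y_4 = 55
r_4 = 30
x2_5 = 265
y2_5 = 175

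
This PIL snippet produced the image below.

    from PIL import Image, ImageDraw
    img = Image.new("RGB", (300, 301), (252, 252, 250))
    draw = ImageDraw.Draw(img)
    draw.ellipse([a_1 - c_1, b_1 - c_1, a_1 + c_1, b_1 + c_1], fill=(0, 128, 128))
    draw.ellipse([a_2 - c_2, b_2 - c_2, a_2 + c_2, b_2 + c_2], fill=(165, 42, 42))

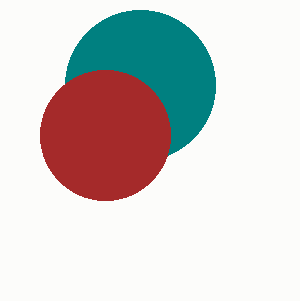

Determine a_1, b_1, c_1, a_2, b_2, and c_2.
a_1 = 140; b_1 = 85; c_1 = 75; a_2 = 105; b_2 = 135; c_2 = 65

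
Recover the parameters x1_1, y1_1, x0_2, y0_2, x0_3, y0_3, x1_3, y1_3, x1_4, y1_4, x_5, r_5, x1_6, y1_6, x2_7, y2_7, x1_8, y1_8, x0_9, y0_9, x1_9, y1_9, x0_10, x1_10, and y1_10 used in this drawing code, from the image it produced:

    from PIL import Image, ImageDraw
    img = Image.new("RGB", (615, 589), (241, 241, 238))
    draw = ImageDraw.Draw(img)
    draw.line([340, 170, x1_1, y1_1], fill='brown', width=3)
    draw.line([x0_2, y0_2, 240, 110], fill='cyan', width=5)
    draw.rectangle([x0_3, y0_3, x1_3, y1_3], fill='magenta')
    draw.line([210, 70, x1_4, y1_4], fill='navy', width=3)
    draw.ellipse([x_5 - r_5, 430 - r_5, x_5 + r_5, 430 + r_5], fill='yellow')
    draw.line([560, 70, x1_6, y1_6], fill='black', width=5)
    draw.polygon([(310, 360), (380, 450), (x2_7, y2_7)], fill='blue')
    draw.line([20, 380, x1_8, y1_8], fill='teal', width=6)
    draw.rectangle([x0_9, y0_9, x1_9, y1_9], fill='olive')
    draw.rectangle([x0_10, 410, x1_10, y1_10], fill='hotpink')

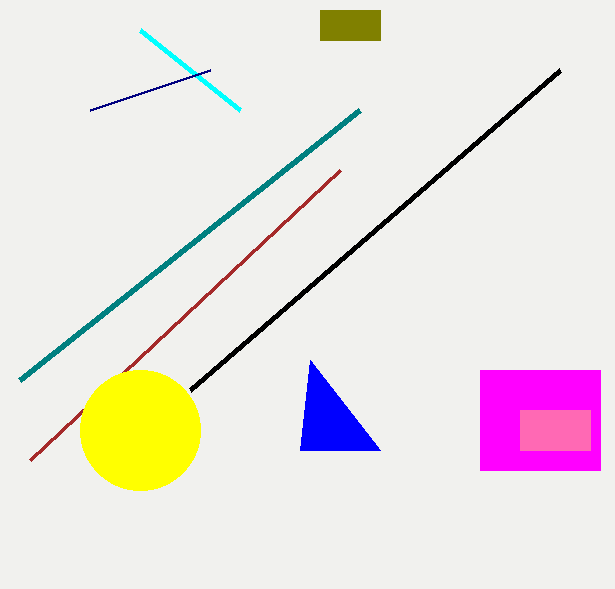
x1_1 = 30; y1_1 = 460; x0_2 = 140; y0_2 = 30; x0_3 = 480; y0_3 = 370; x1_3 = 600; y1_3 = 470; x1_4 = 90; y1_4 = 110; x_5 = 140; r_5 = 60; x1_6 = 190; y1_6 = 390; x2_7 = 300; y2_7 = 450; x1_8 = 360; y1_8 = 110; x0_9 = 320; y0_9 = 10; x1_9 = 380; y1_9 = 40; x0_10 = 520; x1_10 = 590; y1_10 = 450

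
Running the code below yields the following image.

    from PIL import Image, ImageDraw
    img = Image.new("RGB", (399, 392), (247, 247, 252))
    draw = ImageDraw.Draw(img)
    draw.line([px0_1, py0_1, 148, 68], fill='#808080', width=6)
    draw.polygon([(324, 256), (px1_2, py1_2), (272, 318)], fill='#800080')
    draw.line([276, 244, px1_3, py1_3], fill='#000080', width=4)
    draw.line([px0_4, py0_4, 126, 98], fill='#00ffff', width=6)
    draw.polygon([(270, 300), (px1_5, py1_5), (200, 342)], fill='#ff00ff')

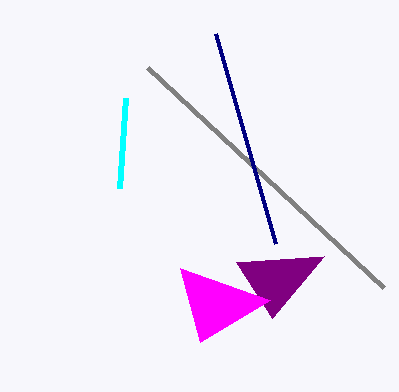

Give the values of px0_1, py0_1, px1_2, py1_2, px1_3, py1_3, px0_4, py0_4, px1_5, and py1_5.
px0_1 = 384
py0_1 = 288
px1_2 = 236
py1_2 = 262
px1_3 = 216
py1_3 = 34
px0_4 = 120
py0_4 = 188
px1_5 = 180
py1_5 = 268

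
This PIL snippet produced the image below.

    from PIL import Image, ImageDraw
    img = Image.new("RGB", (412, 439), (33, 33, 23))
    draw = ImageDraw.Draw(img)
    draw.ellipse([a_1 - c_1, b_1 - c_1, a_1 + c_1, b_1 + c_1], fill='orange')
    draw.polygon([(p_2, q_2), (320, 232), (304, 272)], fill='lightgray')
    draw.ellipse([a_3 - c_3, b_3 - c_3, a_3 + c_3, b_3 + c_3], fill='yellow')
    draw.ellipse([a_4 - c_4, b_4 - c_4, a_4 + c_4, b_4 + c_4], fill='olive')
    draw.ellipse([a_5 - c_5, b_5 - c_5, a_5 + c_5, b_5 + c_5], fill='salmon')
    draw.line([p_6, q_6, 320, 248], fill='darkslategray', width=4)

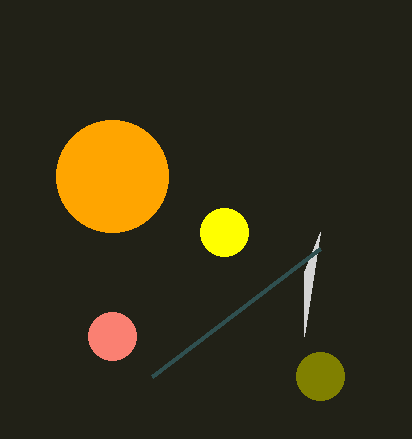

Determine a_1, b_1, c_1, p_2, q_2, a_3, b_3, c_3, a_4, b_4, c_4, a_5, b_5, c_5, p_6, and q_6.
a_1 = 112, b_1 = 176, c_1 = 56, p_2 = 304, q_2 = 336, a_3 = 224, b_3 = 232, c_3 = 24, a_4 = 320, b_4 = 376, c_4 = 24, a_5 = 112, b_5 = 336, c_5 = 24, p_6 = 152, q_6 = 376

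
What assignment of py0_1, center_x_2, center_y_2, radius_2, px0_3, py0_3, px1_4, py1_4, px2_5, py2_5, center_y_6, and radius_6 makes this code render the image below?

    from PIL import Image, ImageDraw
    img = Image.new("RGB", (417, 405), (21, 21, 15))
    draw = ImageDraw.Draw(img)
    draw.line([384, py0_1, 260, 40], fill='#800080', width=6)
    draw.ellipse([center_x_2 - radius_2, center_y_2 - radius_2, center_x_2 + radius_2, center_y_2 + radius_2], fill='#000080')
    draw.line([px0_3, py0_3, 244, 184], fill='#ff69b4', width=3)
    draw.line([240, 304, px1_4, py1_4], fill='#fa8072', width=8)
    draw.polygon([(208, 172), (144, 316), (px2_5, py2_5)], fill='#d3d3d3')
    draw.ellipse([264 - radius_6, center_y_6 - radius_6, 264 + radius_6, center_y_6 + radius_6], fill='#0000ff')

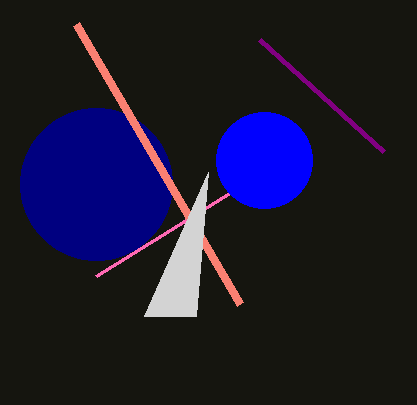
py0_1 = 152, center_x_2 = 96, center_y_2 = 184, radius_2 = 76, px0_3 = 96, py0_3 = 276, px1_4 = 76, py1_4 = 24, px2_5 = 196, py2_5 = 316, center_y_6 = 160, radius_6 = 48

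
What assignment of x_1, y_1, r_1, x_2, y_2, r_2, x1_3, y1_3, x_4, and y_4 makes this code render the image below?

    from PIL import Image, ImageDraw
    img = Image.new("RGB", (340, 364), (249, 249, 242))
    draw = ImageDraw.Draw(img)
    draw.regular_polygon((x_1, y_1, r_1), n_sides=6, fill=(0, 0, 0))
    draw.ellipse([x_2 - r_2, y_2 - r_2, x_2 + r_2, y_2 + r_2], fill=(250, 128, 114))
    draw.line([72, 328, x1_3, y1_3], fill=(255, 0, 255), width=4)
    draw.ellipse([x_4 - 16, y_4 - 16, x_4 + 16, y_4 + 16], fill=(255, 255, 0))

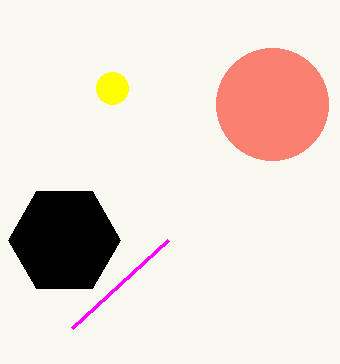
x_1 = 64; y_1 = 240; r_1 = 56; x_2 = 272; y_2 = 104; r_2 = 56; x1_3 = 168; y1_3 = 240; x_4 = 112; y_4 = 88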